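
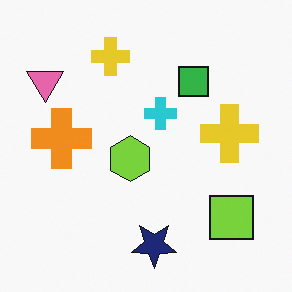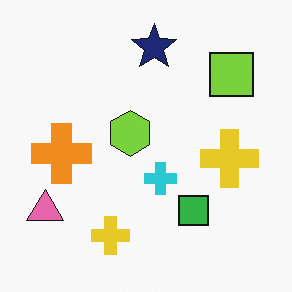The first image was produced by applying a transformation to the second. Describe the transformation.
The transformation is: flipped vertically (top ↔ bottom).

The navy star is in the top of the second image and the bottom of the first — shapes on opposite sides of the horizontal midline have swapped in a mirror flip.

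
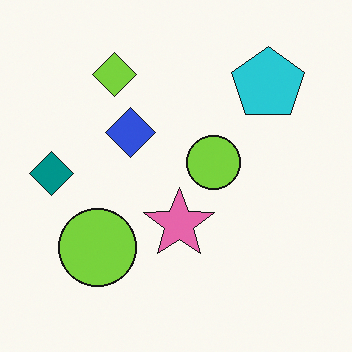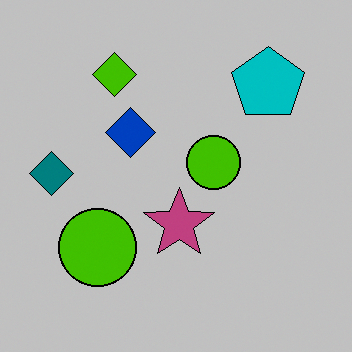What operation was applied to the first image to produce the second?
Heavily posterized to just a handful of flat colors.

Each flat color has snapped to a coarser quantized level — most visibly, the near-white background has dropped to a flat grey.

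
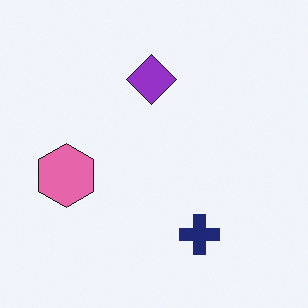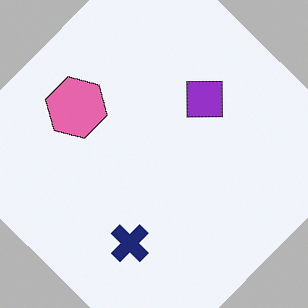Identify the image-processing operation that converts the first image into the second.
Rotated clockwise by a large amount — several tens of degrees.

Every shape is tilted by the same angle and the image corners show triangular fill wedges — a whole-image rotation by a non-right angle.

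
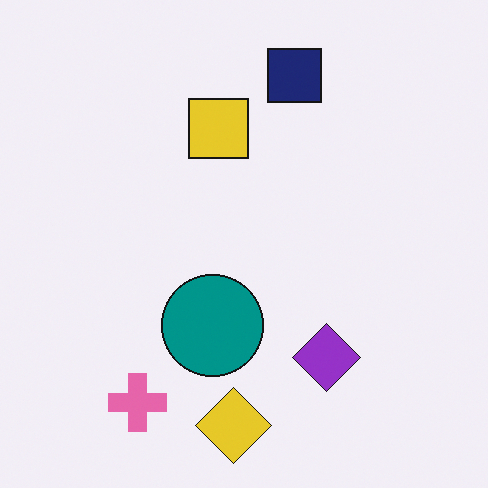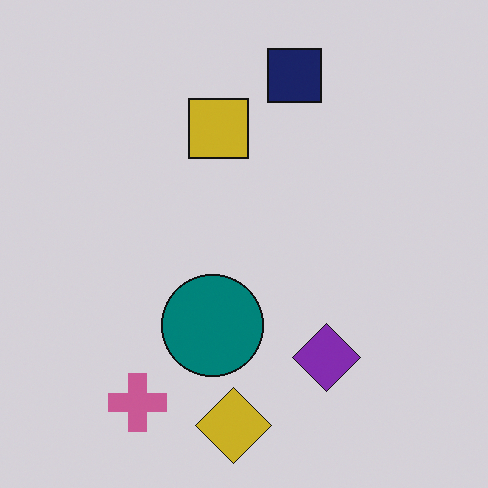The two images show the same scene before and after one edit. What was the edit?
Slightly darkened.

Every pixel — background and shapes alike — is uniformly darkened.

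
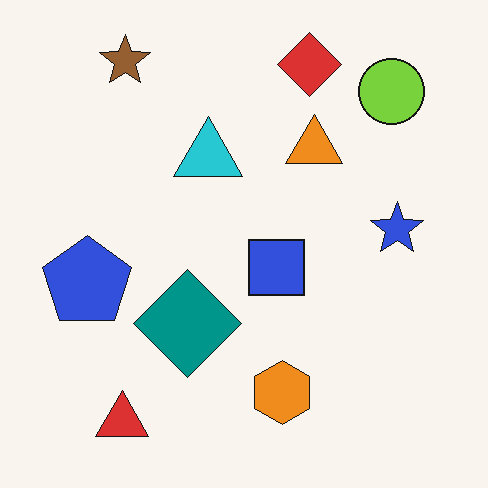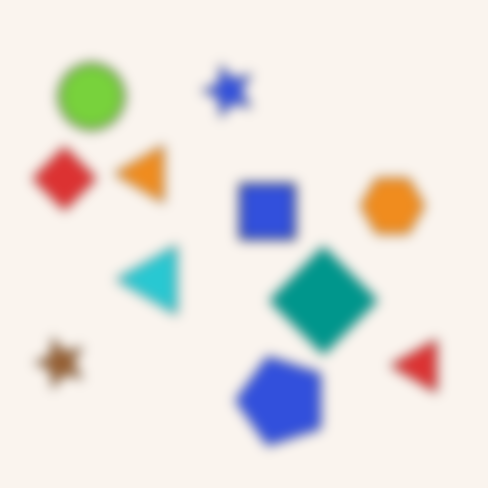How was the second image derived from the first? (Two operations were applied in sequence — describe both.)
The transformation is: strongly gaussian-blurred, then rotated 90° counter-clockwise.

Shape edges and outlines are uniformly softened across the whole image. The brown star sits in the top-left of the first image and the bottom-left of the second — consistent with a whole-image 90° counter-clockwise rotation.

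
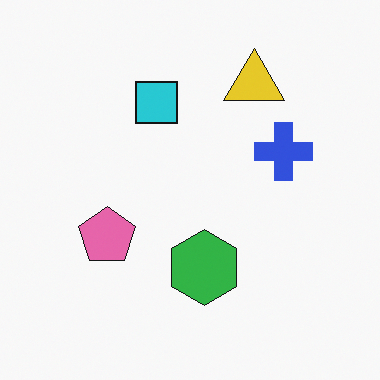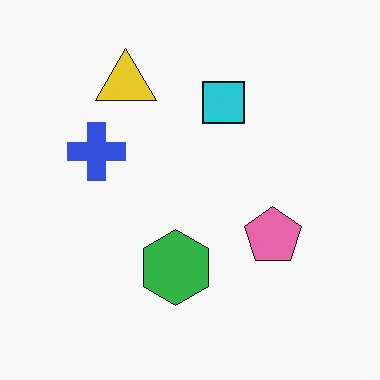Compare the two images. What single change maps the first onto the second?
This is the original image flipped horizontally (left ↔ right).

The blue cross is in the right of the first image and the left of the second — shapes on opposite sides of the vertical midline have swapped in a mirror flip.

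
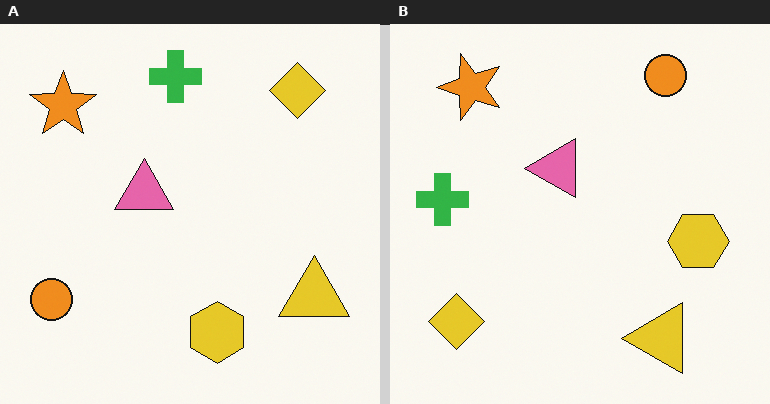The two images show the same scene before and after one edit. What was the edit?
The transformation is: transposed (reflected across the top-left ↔ bottom-right diagonal).

Shapes have swapped their row and column positions — what was in the top-right is now in the bottom-left — a diagonal reflection.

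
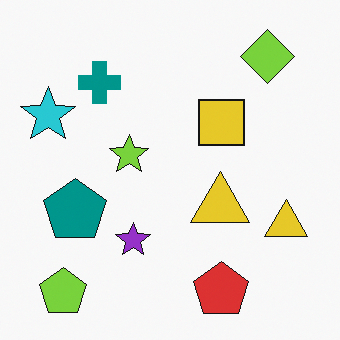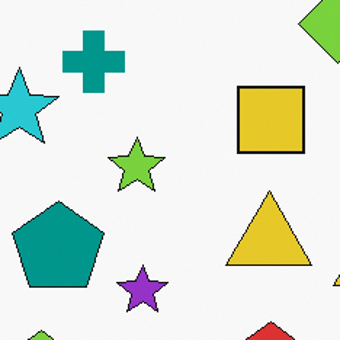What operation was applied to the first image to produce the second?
Cropped slightly and scaled back up.

The visible shapes are larger and the field of view is narrower; shapes near the original edges may be partly or wholly outside the frame — a crop-and-rescale.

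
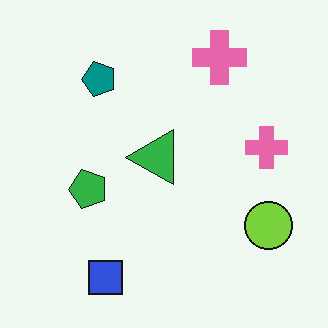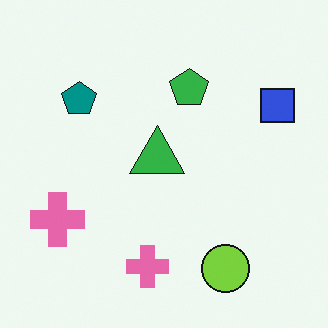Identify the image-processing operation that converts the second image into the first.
This is the original image transposed (reflected across the top-left ↔ bottom-right diagonal).

Shapes have swapped their row and column positions — what was in the top-right is now in the bottom-left — a diagonal reflection.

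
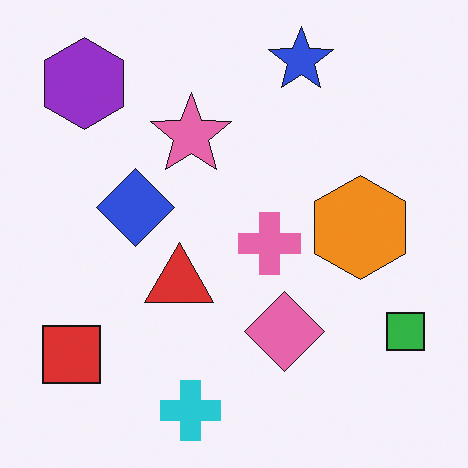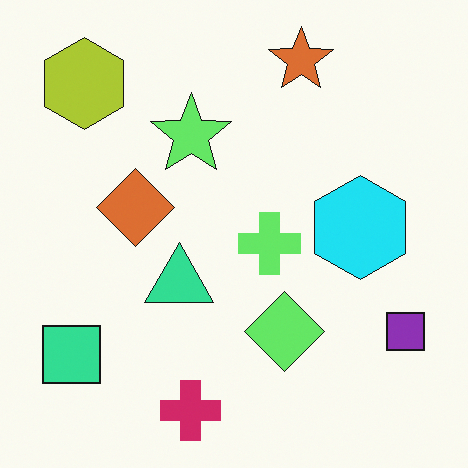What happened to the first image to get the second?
This is the original image hue-shifted by a moderate amount.

Every shape's color has rotated by the same amount around the hue wheel — a uniform hue shift.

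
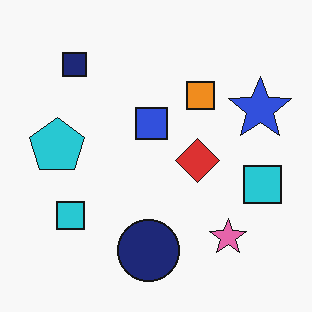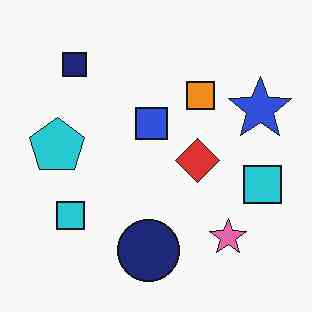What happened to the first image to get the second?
JPEG-compressed with visible artifacts.

Blocky 8×8 compression artifacts appear around shape edges and the flat background shows ringing — characteristic JPEG degradation.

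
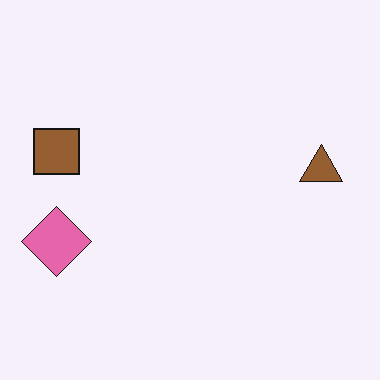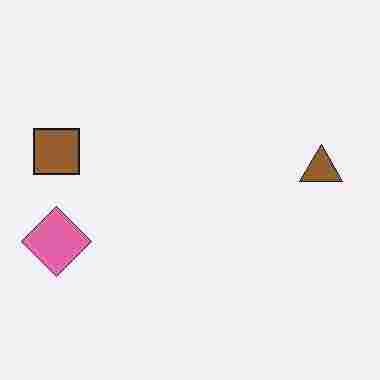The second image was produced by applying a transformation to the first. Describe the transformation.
Degraded with heavy JPEG compression.

Blocky 8×8 compression artifacts appear around shape edges and the flat background shows ringing — characteristic JPEG degradation.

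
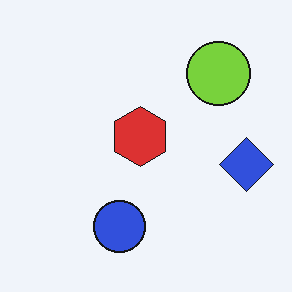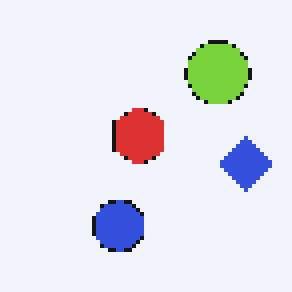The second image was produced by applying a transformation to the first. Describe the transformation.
This is the original image lightly pixelated (a mild mosaic effect).

Shapes are reduced to large square blocks; fine edges and outlines are lost — a downscale-then-upscale (mosaic) effect.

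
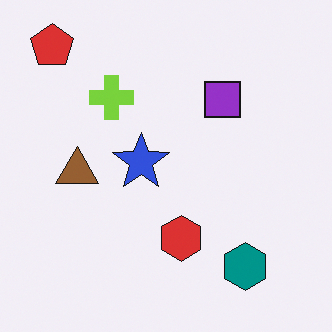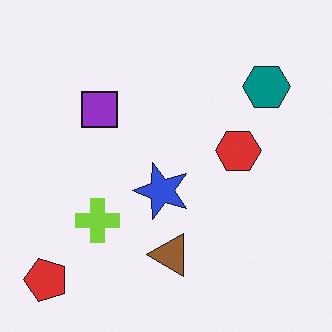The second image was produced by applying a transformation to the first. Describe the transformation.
The second image is the first rotated 90° counter-clockwise.

The red pentagon sits in the top-left of the first image and the bottom-left of the second — consistent with a whole-image 90° counter-clockwise rotation.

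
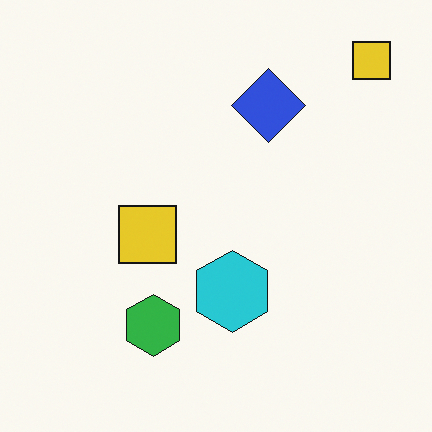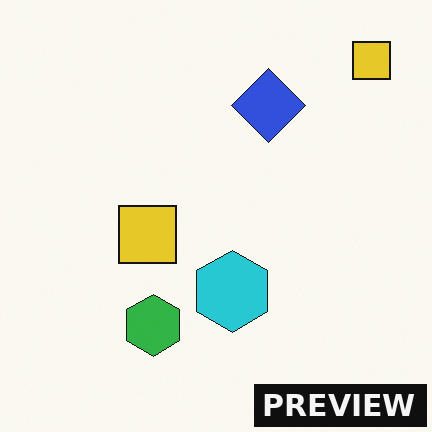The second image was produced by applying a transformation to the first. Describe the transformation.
This is the original image watermarked with the text "PREVIEW" in the lower-right corner.

A dark label reading "PREVIEW" appears in the lower-right corner.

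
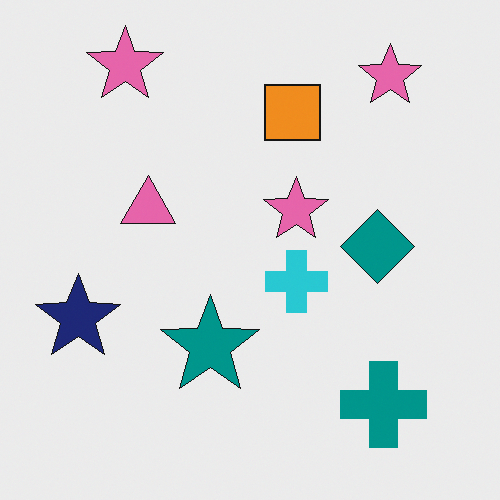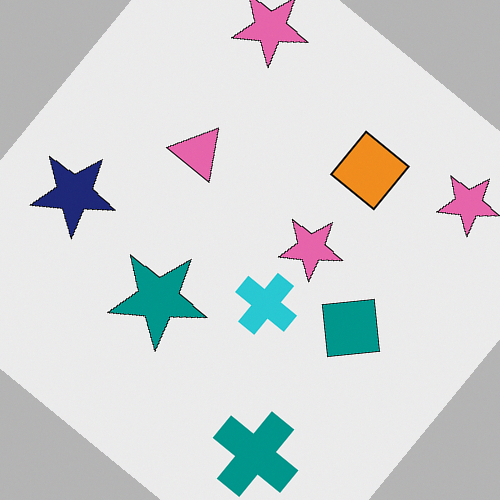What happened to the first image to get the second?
It was rotated clockwise by a large amount — several tens of degrees.

Every shape is tilted by the same angle and the image corners show triangular fill wedges — a whole-image rotation by a non-right angle.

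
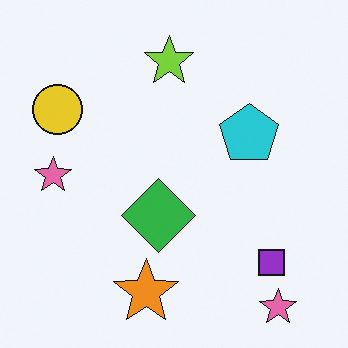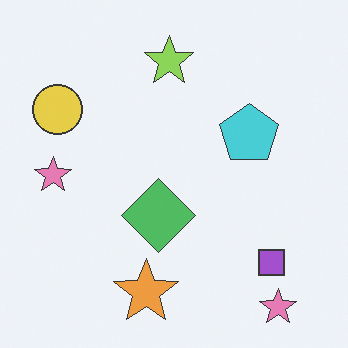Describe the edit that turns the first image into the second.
The image was given slightly reduced contrast.

Tones are pushed toward mid-grey across the whole image — a global contrast change.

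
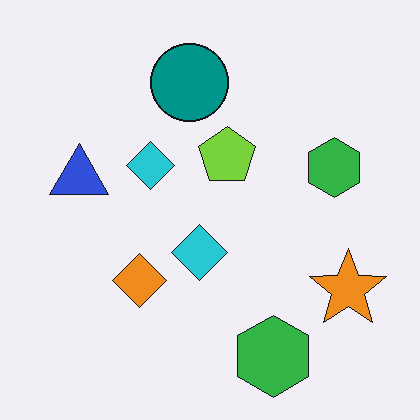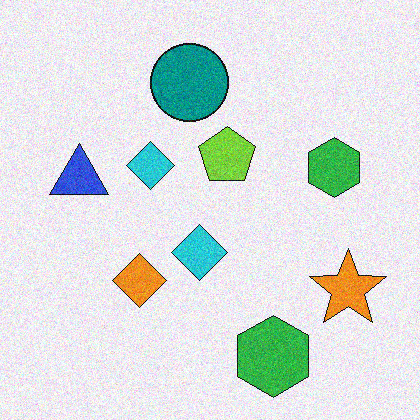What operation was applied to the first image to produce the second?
The second image is the first degraded with moderate additive noise.

Random speckle covers the whole image, including the flat background.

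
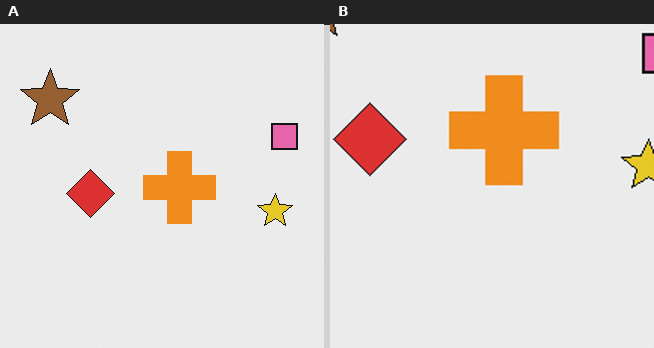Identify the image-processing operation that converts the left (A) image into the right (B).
Cropped slightly and scaled back up.

The visible shapes are larger and the field of view is narrower; shapes near the original edges may be partly or wholly outside the frame — a crop-and-rescale.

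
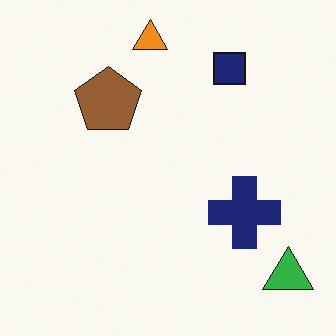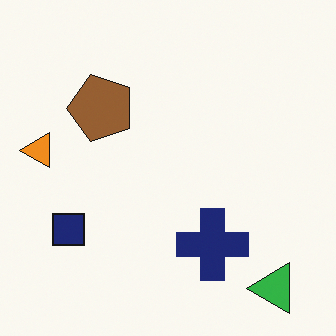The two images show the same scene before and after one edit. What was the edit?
This is the original image transposed (reflected across the top-left ↔ bottom-right diagonal).

Shapes have swapped their row and column positions — what was in the top-right is now in the bottom-left — a diagonal reflection.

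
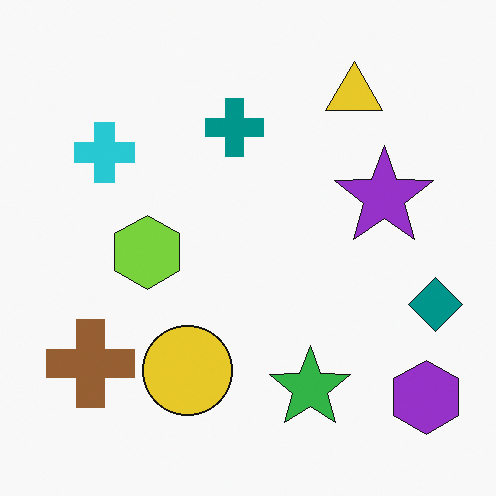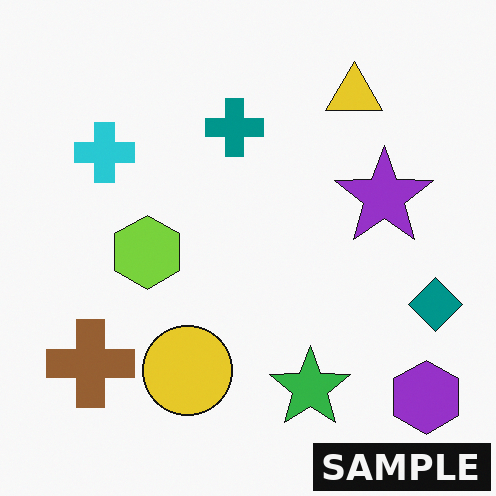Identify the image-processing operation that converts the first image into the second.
The transformation is: watermarked with the text "SAMPLE" in the lower-right corner.

A dark label reading "SAMPLE" appears in the lower-right corner.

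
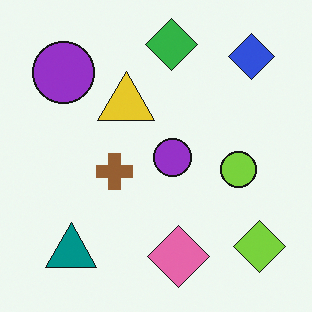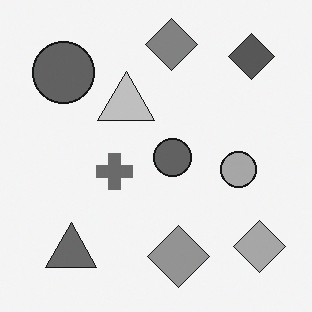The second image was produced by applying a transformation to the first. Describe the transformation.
The second image is the first converted to grayscale.

All color is removed — every shape is now a shade of grey.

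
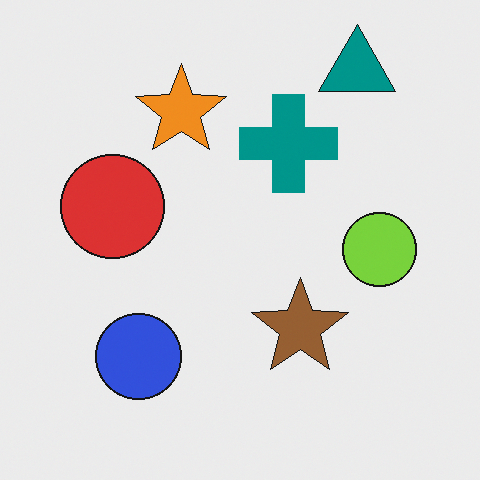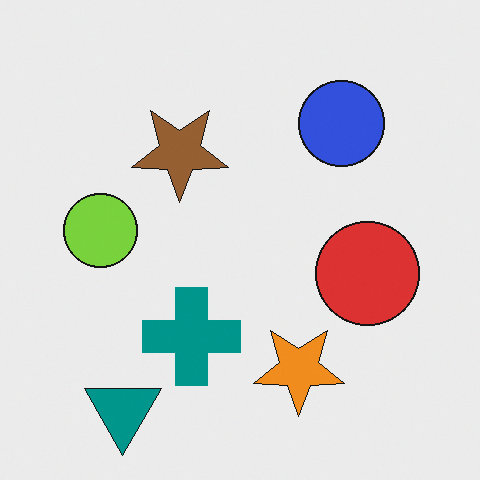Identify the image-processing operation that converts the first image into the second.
The second image is the first rotated 180°.

The teal triangle sits in the top-right of the first image and the bottom-left of the second — consistent with a whole-image 180° rotation.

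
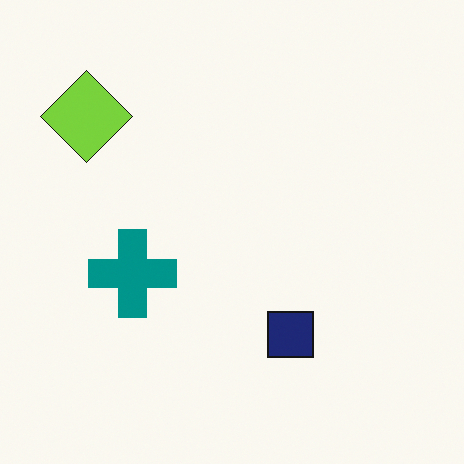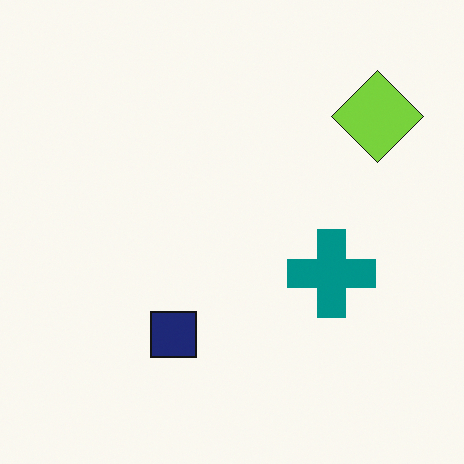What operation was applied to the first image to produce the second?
This is the original image flipped horizontally (left ↔ right).

The lime diamond is in the top-left of the first image and the top-right of the second — shapes on opposite sides of the vertical midline have swapped in a mirror flip.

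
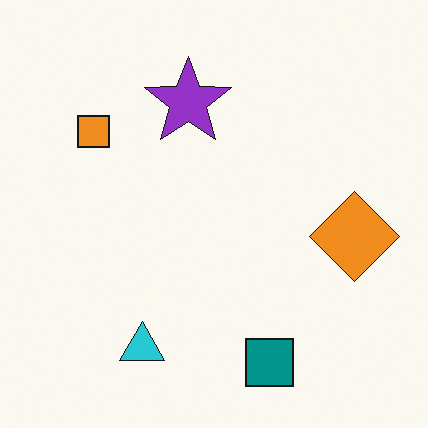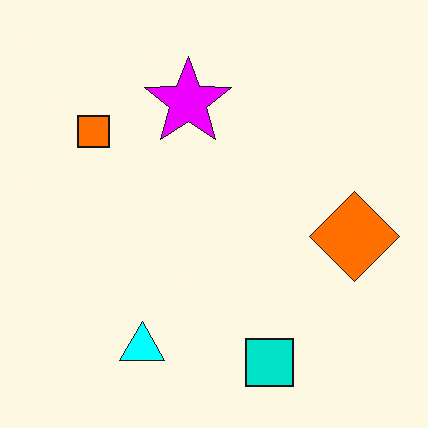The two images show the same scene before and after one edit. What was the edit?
The image was heavily oversaturated.

All colors are more vivid — a global saturation change.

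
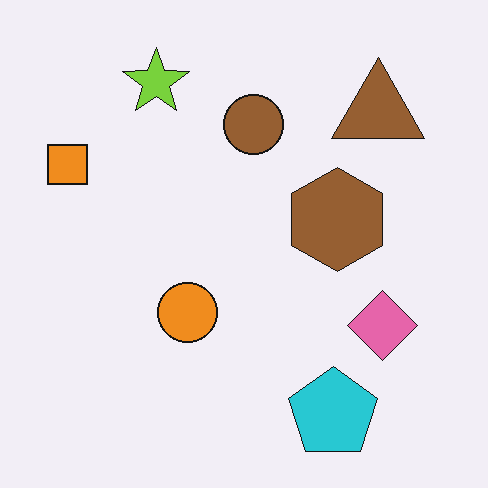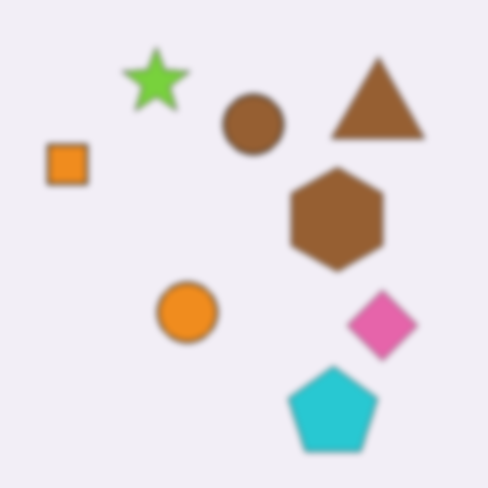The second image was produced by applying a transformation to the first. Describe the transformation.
It was noticeably gaussian-blurred.

Shape edges and outlines are uniformly softened across the whole image.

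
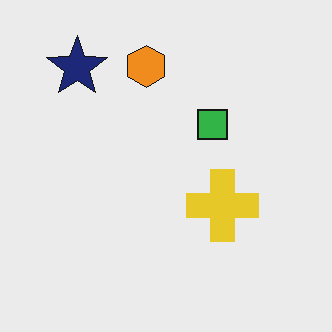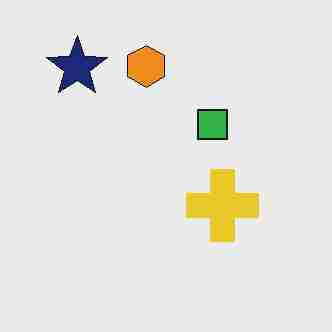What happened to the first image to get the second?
Heavily JPEG-compressed with obvious blocking artifacts.

Blocky 8×8 compression artifacts appear around shape edges and the flat background shows ringing — characteristic JPEG degradation.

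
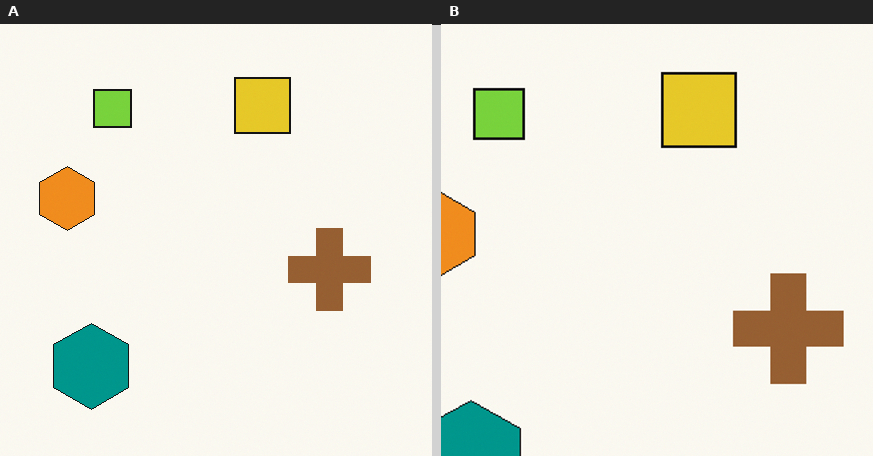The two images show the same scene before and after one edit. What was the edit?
This is the original image cropped to a modestly smaller region and rescaled.

The visible shapes are larger and the field of view is narrower; shapes near the original edges may be partly or wholly outside the frame — a crop-and-rescale.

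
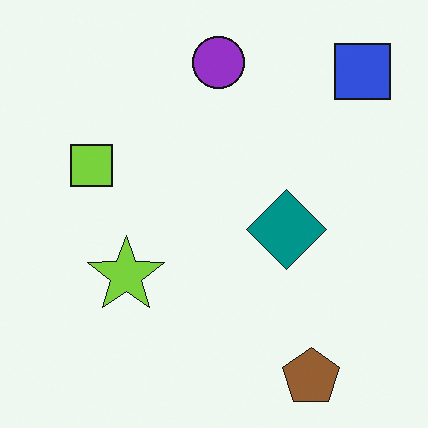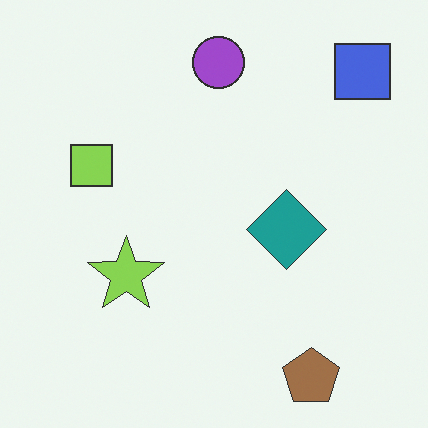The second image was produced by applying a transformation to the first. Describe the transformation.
Given slightly reduced contrast.

Tones are pushed toward mid-grey across the whole image — a global contrast change.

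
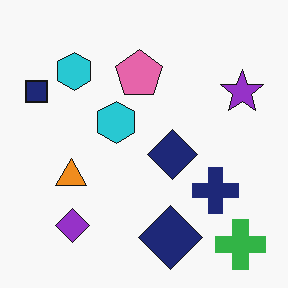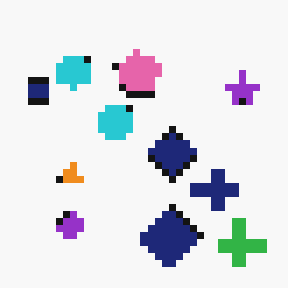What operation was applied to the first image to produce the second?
It was moderately pixelated.

Shapes are reduced to large square blocks; fine edges and outlines are lost — a downscale-then-upscale (mosaic) effect.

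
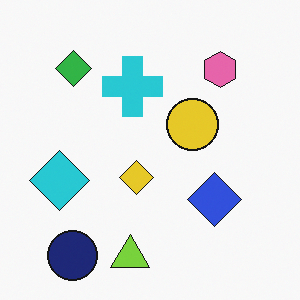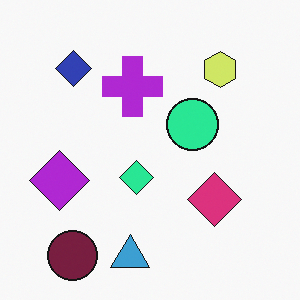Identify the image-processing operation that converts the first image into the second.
This is the original image hue-shifted noticeably.

Every shape's color has rotated by the same amount around the hue wheel — a uniform hue shift.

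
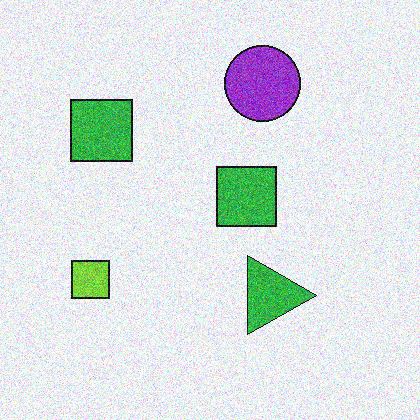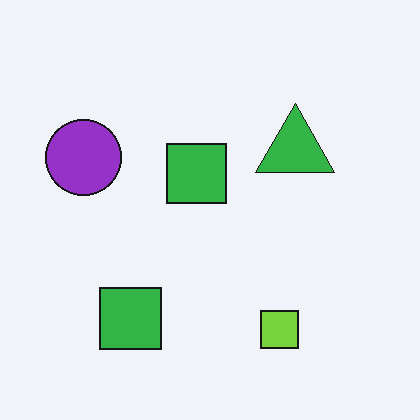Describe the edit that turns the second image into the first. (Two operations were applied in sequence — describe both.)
The first image is the second degraded with moderate additive noise, then rotated 90° clockwise.

Random speckle covers the whole image, including the flat background. The purple circle sits in the left of the second image and the top of the first — consistent with a whole-image 90° clockwise rotation.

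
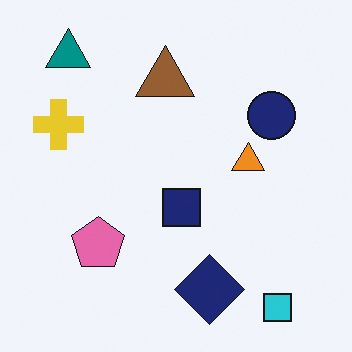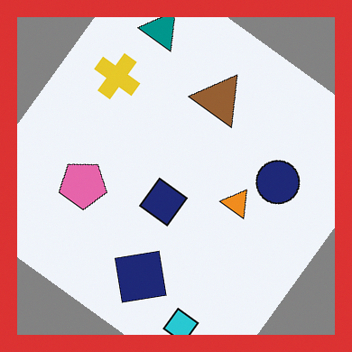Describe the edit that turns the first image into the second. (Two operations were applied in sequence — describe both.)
The transformation is: rotated clockwise by a large amount — several tens of degrees, then framed with a red border.

Every shape is tilted by the same angle and the image corners show triangular fill wedges — a whole-image rotation by a non-right angle. A solid red frame runs around the edge of the second image, with the content slightly shrunk inside it.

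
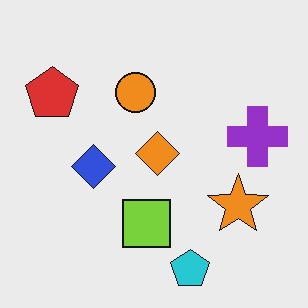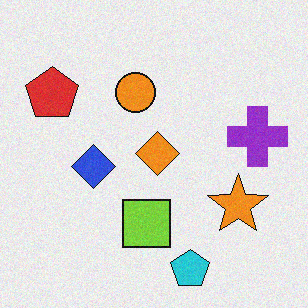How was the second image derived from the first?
It was degraded with subtle gaussian noise.

Random speckle covers the whole image, including the flat background.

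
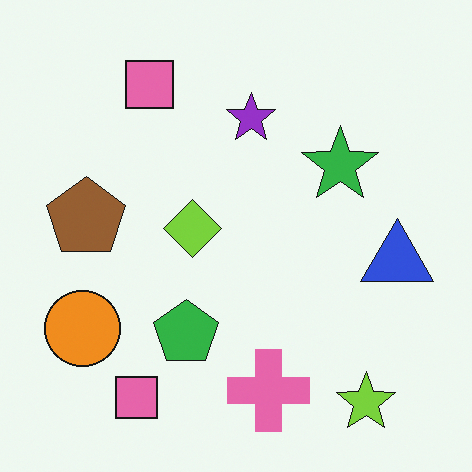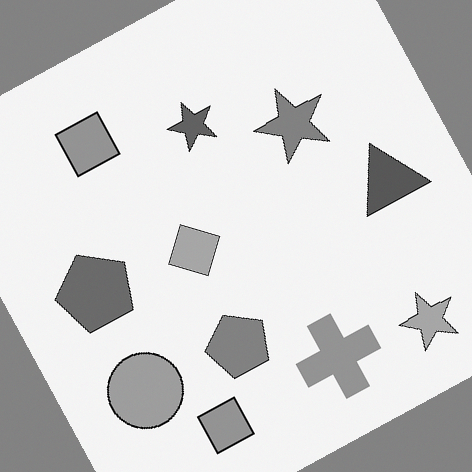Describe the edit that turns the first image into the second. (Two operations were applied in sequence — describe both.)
It was rotated counter-clockwise by a clearly visible amount, then converted to grayscale.

Every shape is tilted by the same angle and the image corners show triangular fill wedges — a whole-image rotation by a non-right angle. All color is removed — every shape is now a shade of grey.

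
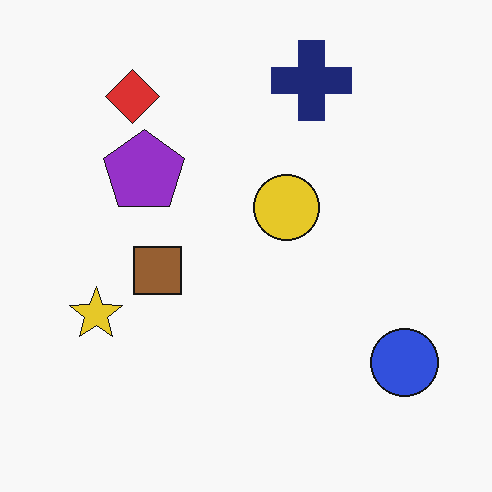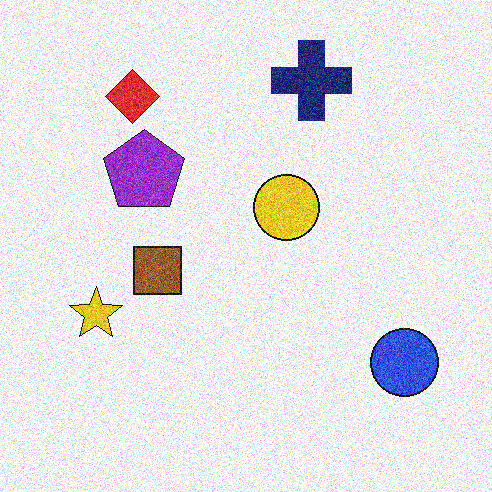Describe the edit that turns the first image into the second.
The image was degraded with a thick layer of grain.

Random speckle covers the whole image, including the flat background.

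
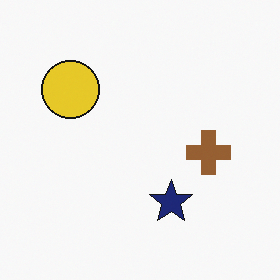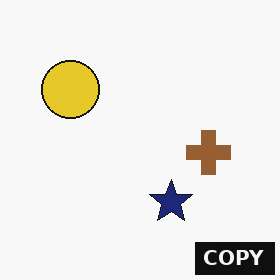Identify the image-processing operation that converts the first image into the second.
It was watermarked with the text "COPY" in the lower-right corner.

A dark label reading "COPY" appears in the lower-right corner.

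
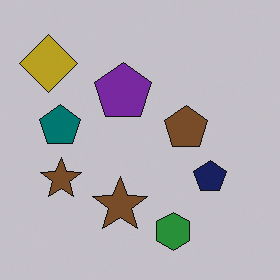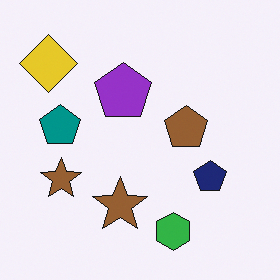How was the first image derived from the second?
It was slightly darkened.

Every pixel — background and shapes alike — is uniformly darkened.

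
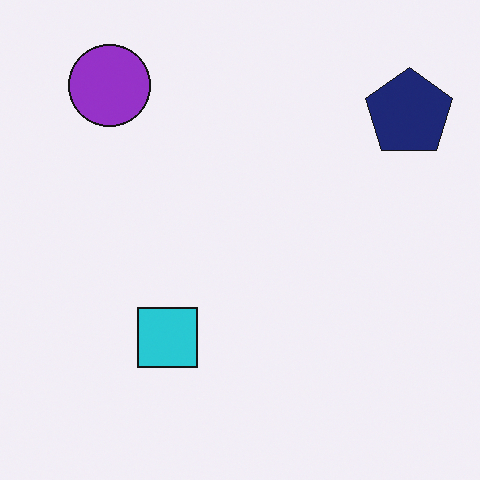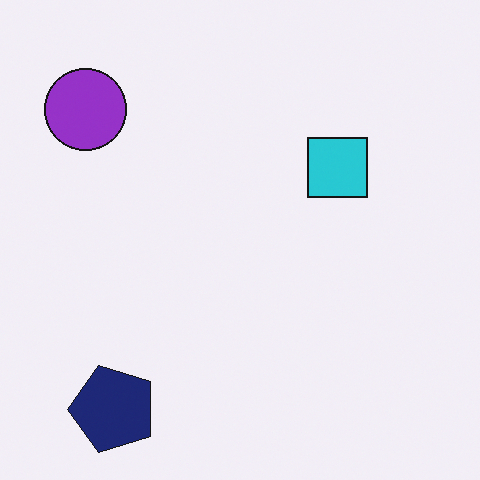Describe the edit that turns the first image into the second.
The second image is the first transposed (reflected across the top-left ↔ bottom-right diagonal).

Shapes have swapped their row and column positions — what was in the top-right is now in the bottom-left — a diagonal reflection.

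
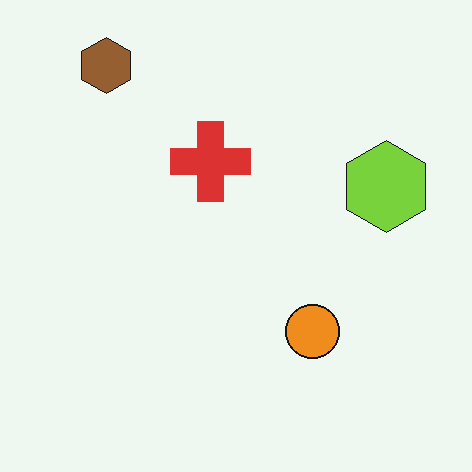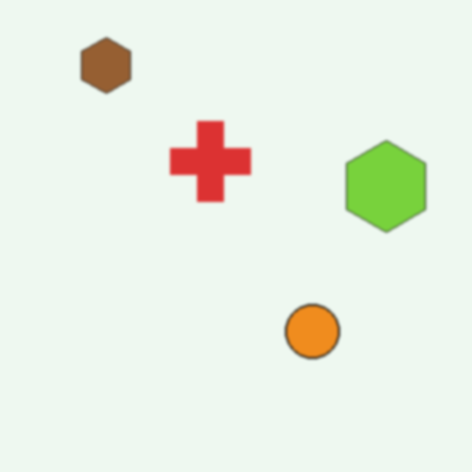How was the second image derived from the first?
Slightly softened.

Shape edges and outlines are uniformly softened across the whole image.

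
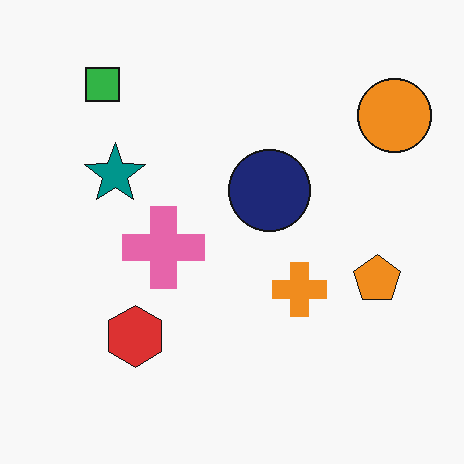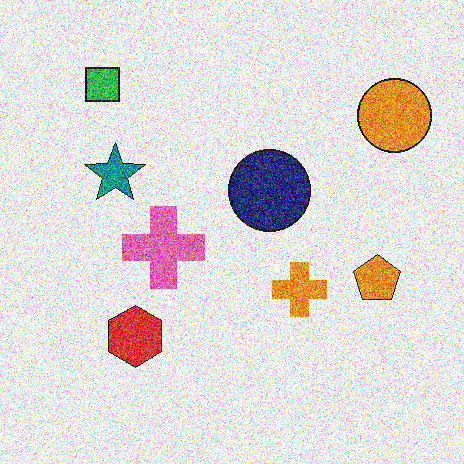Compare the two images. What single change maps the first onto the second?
Degraded with a thick layer of grain.

Random speckle covers the whole image, including the flat background.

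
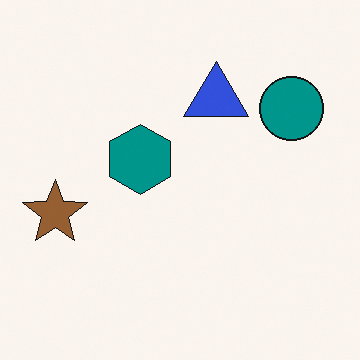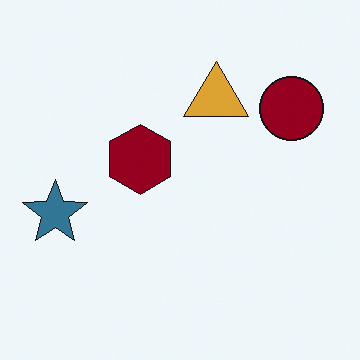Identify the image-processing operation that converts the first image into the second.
The image was hue-shifted by a large amount.

Every shape's color has rotated by the same amount around the hue wheel — a uniform hue shift.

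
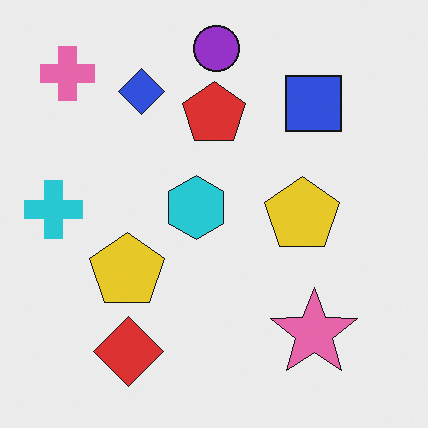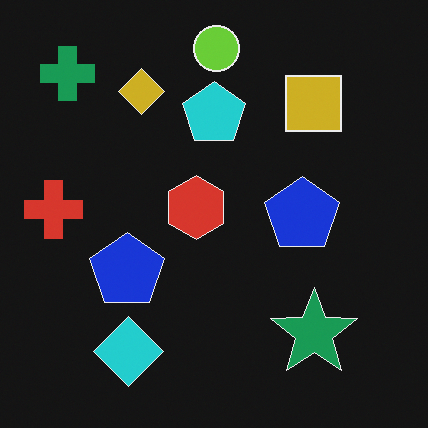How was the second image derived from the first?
It was color-inverted (negative).

The light background has become dark and every shape's color is its complement — a photographic negative.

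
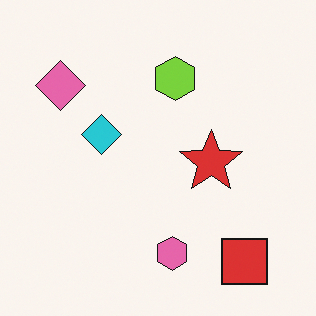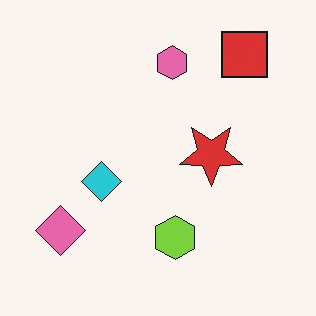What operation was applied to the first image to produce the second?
Flipped vertically (top ↔ bottom).

The red square is in the bottom-right of the first image and the top-right of the second — shapes on opposite sides of the horizontal midline have swapped in a mirror flip.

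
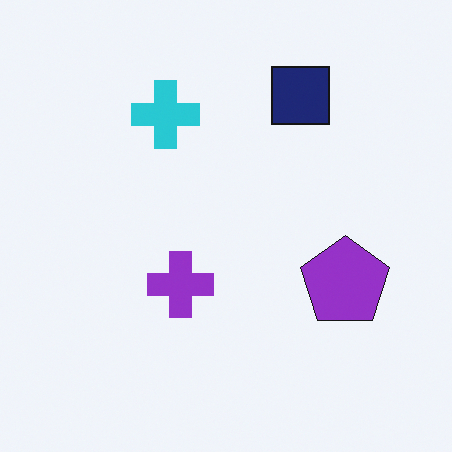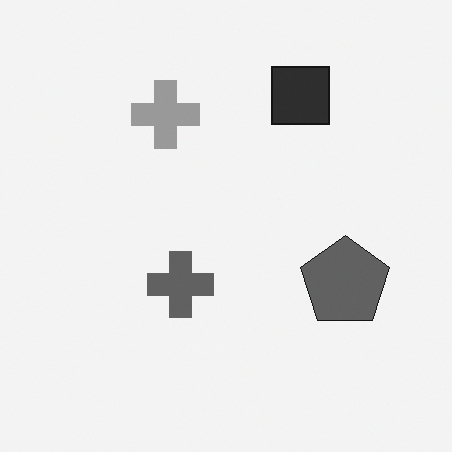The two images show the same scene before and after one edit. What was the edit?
Converted to grayscale.

All color is removed — every shape is now a shade of grey.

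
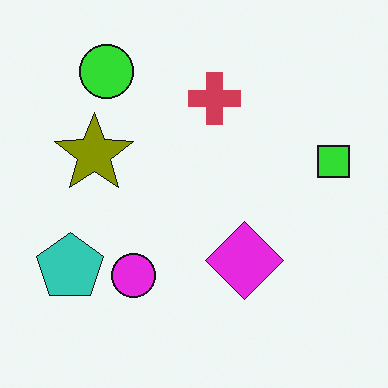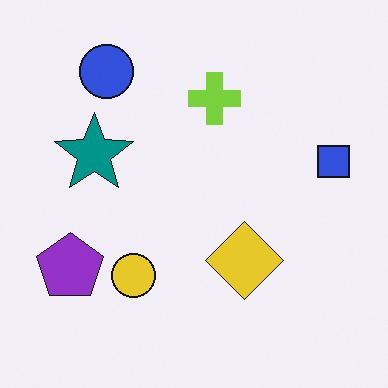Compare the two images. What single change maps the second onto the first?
Hue-shifted through roughly half the color wheel.

Every shape's color has rotated by the same amount around the hue wheel — a uniform hue shift.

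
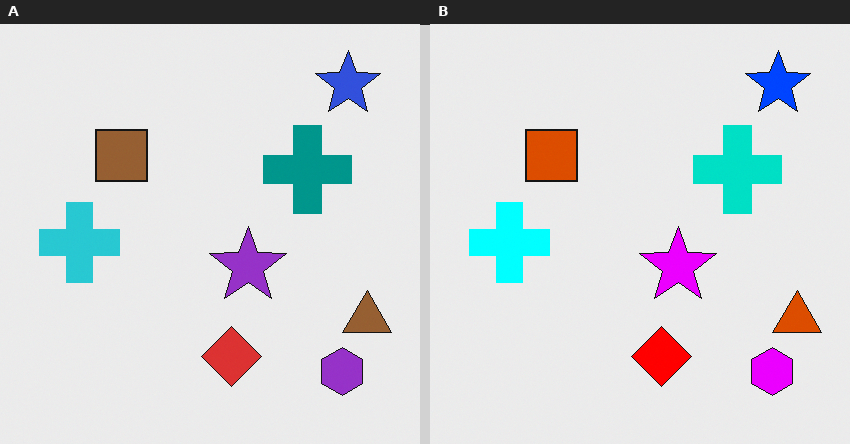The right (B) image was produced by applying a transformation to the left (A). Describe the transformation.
The transformation is: heavily oversaturated.

All colors are more vivid — a global saturation change.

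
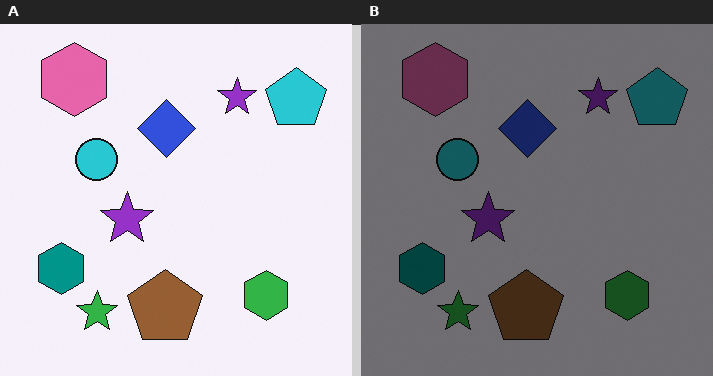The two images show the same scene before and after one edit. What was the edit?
This is the original image darkened a lot.

Every pixel — background and shapes alike — is uniformly darkened.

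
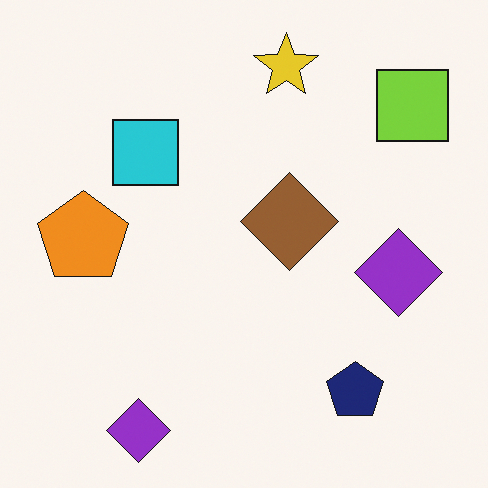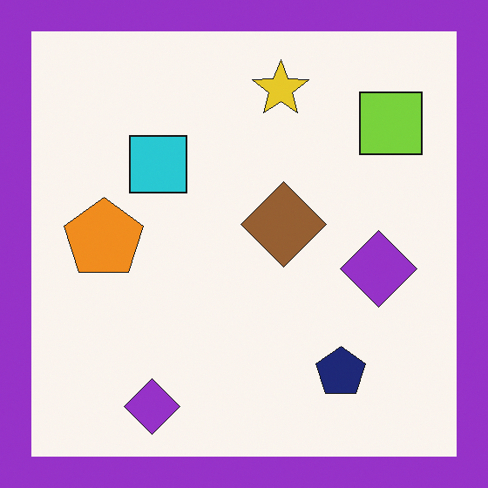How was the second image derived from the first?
It was framed with a purple border.

A solid purple frame runs around the edge of the second image, with the content slightly shrunk inside it.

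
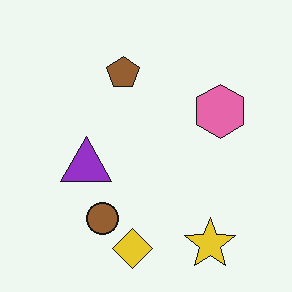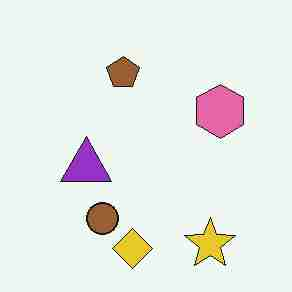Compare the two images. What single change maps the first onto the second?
It was degraded with heavy JPEG compression.

Blocky 8×8 compression artifacts appear around shape edges and the flat background shows ringing — characteristic JPEG degradation.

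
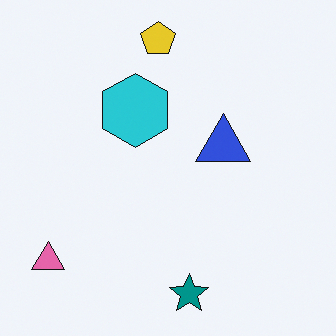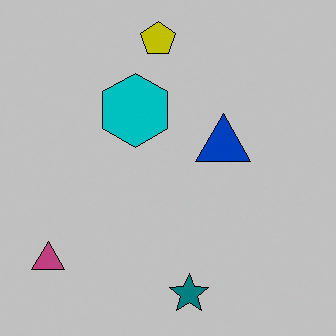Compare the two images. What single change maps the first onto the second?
The image was aggressively posterized.

Each flat color has snapped to a coarser quantized level — most visibly, the near-white background has dropped to a flat grey.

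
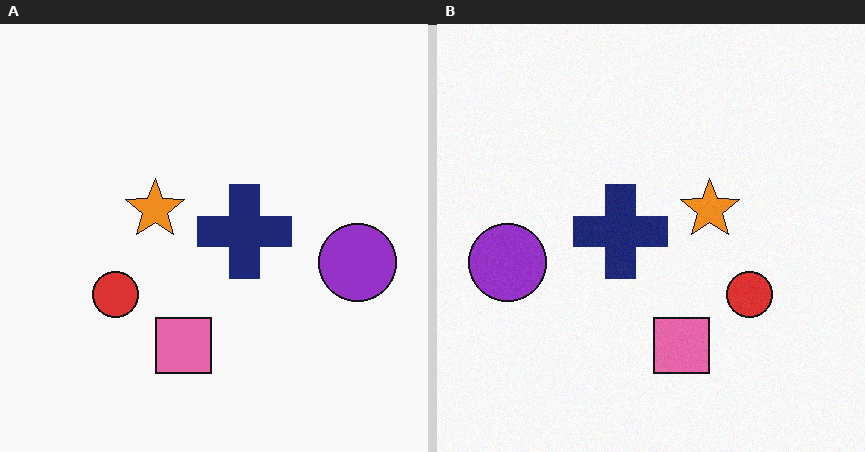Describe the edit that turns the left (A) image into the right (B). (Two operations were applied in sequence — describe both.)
The image was degraded with subtle gaussian noise, then flipped horizontally (left ↔ right).

Random speckle covers the whole image, including the flat background. The purple circle is in the right of the left (A) image and the left of the right (B) — shapes on opposite sides of the vertical midline have swapped in a mirror flip.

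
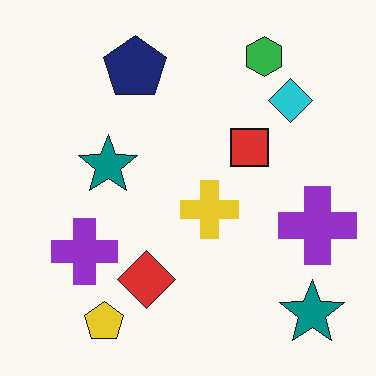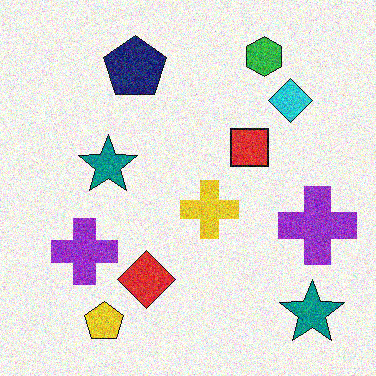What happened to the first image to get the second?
The image was degraded with moderate additive noise.

Random speckle covers the whole image, including the flat background.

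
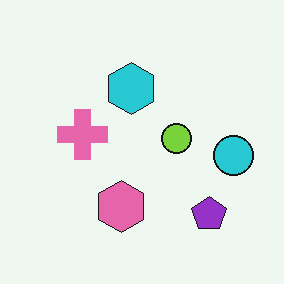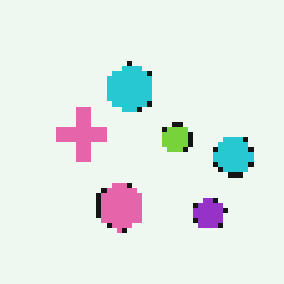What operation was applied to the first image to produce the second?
This is the original image lightly pixelated (a mild mosaic effect).

Shapes are reduced to large square blocks; fine edges and outlines are lost — a downscale-then-upscale (mosaic) effect.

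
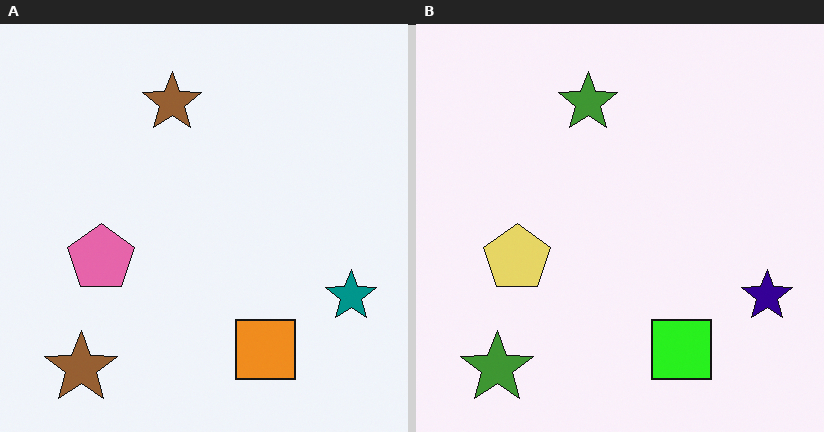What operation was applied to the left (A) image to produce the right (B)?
The image was hue-shifted noticeably.

Every shape's color has rotated by the same amount around the hue wheel — a uniform hue shift.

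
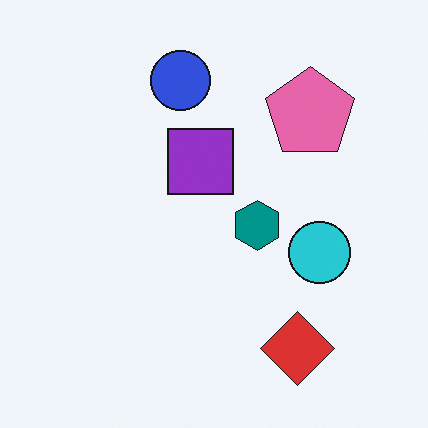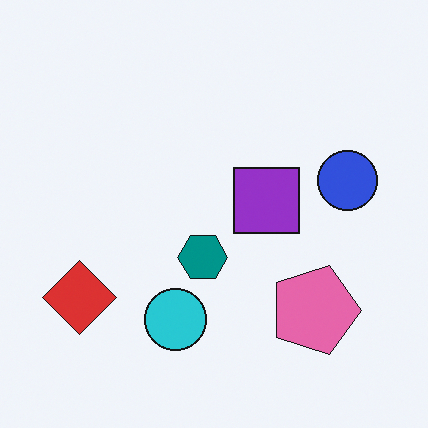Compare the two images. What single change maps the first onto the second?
Rotated 90° clockwise.

The red diamond sits in the bottom-right of the first image and the bottom-left of the second — consistent with a whole-image 90° clockwise rotation.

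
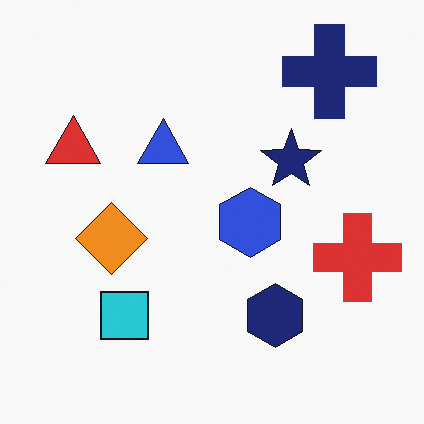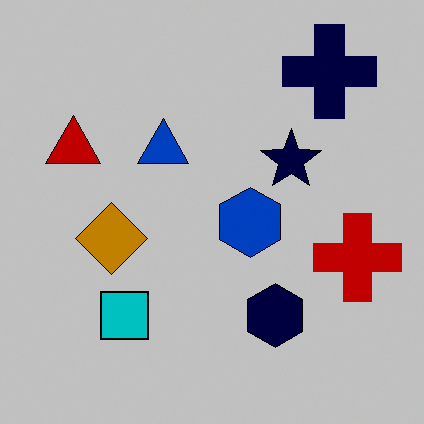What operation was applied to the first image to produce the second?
The transformation is: heavily posterized to just a handful of flat colors.

Each flat color has snapped to a coarser quantized level — most visibly, the near-white background has dropped to a flat grey.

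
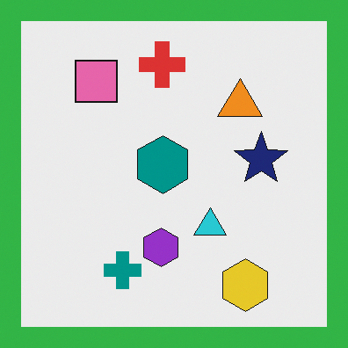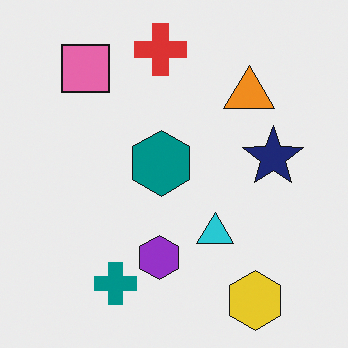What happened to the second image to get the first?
It was framed with a green border.

A solid green frame runs around the edge of the first image, with the content slightly shrunk inside it.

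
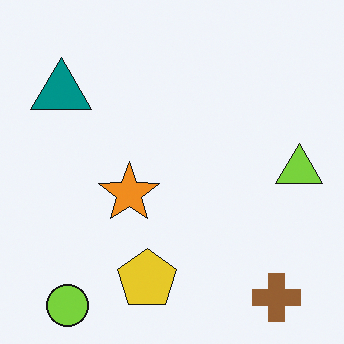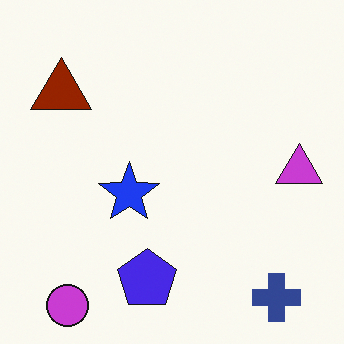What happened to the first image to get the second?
The image was hue-shifted by a large amount.

Every shape's color has rotated by the same amount around the hue wheel — a uniform hue shift.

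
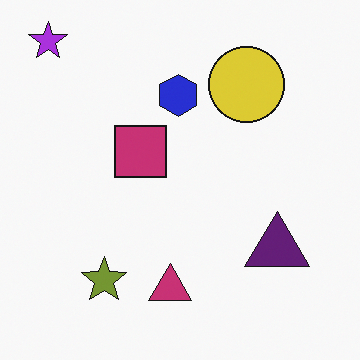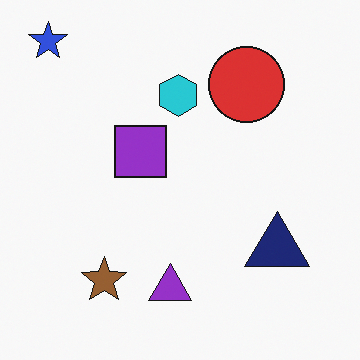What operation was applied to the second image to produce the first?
The transformation is: hue-shifted slightly.

Every shape's color has rotated by the same amount around the hue wheel — a uniform hue shift.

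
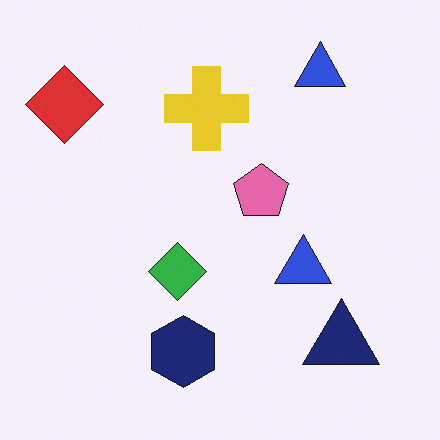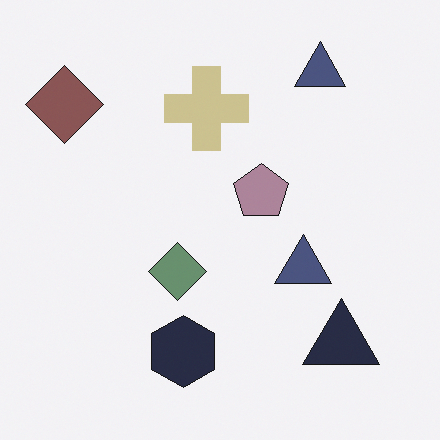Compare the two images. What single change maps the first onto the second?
The second image is the first heavily desaturated.

All colors are more muted and greyish — a global saturation change.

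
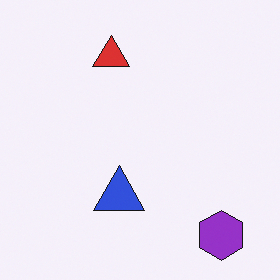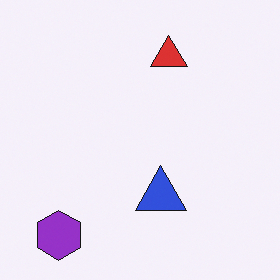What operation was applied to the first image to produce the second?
It was flipped horizontally (left ↔ right).

The purple hexagon is in the bottom-right of the first image and the bottom-left of the second — shapes on opposite sides of the vertical midline have swapped in a mirror flip.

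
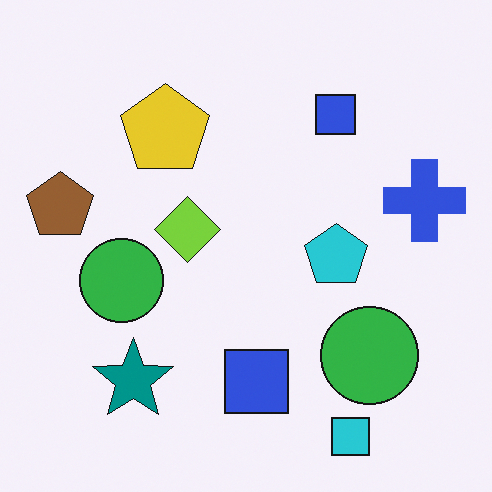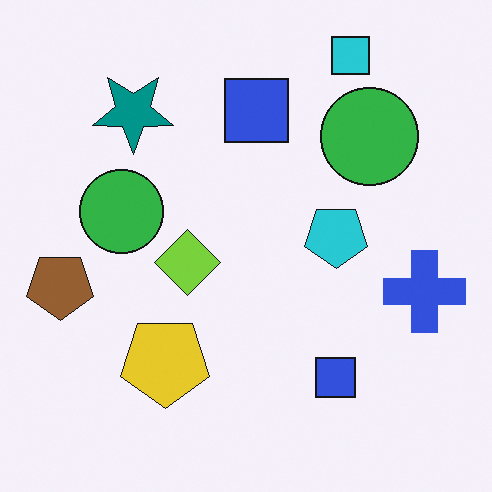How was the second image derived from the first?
Flipped vertically (top ↔ bottom).

The cyan square is in the bottom-right of the first image and the top-right of the second — shapes on opposite sides of the horizontal midline have swapped in a mirror flip.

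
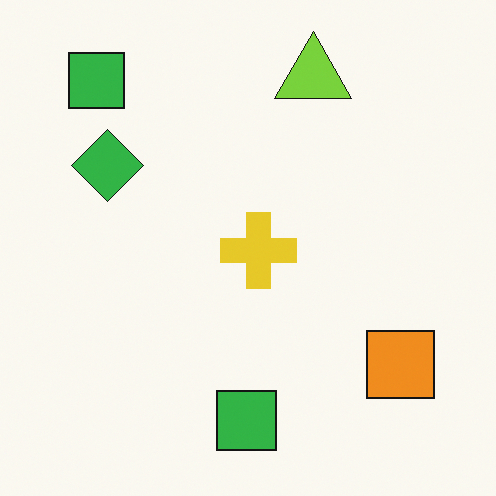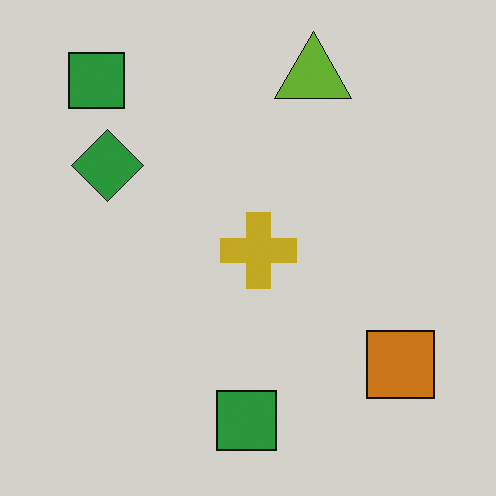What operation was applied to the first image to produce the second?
This is the original image darkened a little.

Every pixel — background and shapes alike — is uniformly darkened.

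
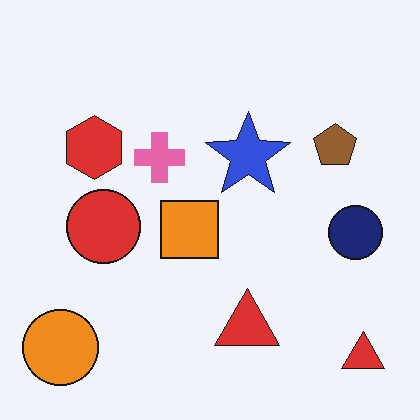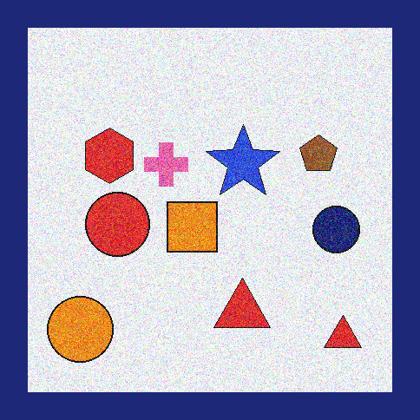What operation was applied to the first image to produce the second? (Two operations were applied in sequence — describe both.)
The transformation is: degraded with strong gaussian noise, then framed with a navy border.

Random speckle covers the whole image, including the flat background. A solid navy frame runs around the edge of the second image, with the content slightly shrunk inside it.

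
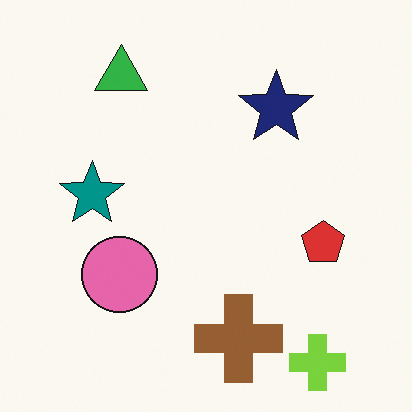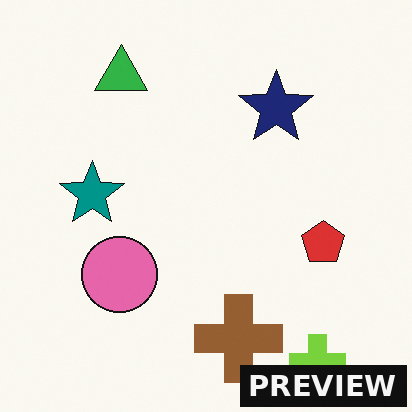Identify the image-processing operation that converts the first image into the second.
This is the original image watermarked with the text "PREVIEW" in the lower-right corner.

A dark label reading "PREVIEW" appears in the lower-right corner.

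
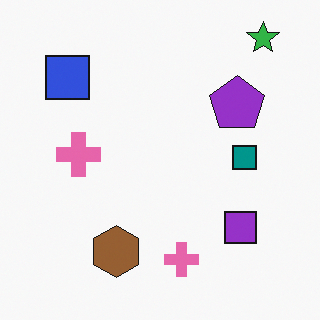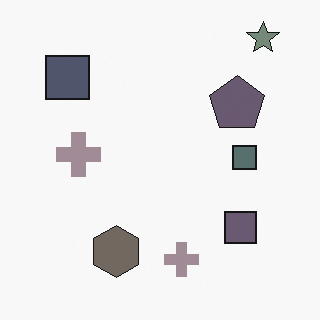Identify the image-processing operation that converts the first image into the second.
It was heavily desaturated.

All colors are more muted and greyish — a global saturation change.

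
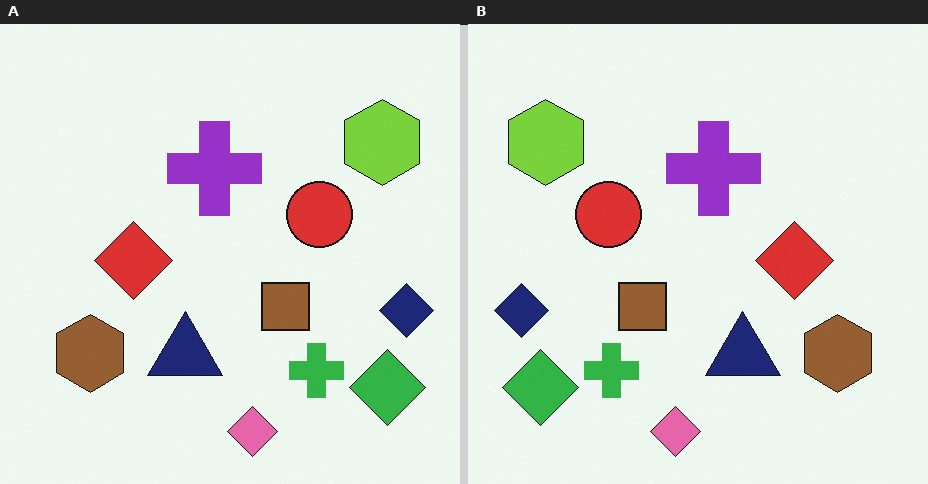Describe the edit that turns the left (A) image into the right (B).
The transformation is: flipped horizontally (left ↔ right).

The navy diamond is in the right of the left (A) image and the left of the right (B) — shapes on opposite sides of the vertical midline have swapped in a mirror flip.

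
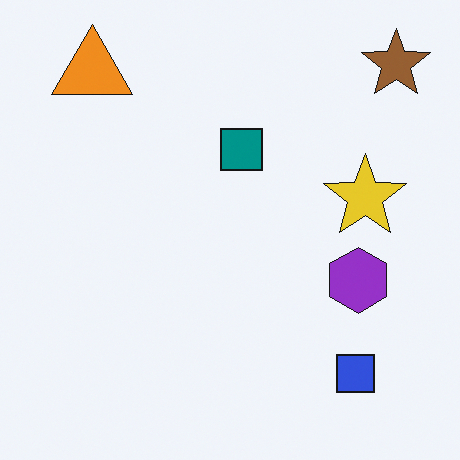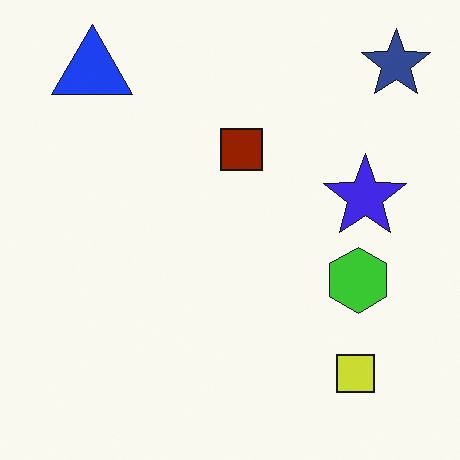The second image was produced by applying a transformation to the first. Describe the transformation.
This is the original image hue-shifted through roughly half the color wheel.

Every shape's color has rotated by the same amount around the hue wheel — a uniform hue shift.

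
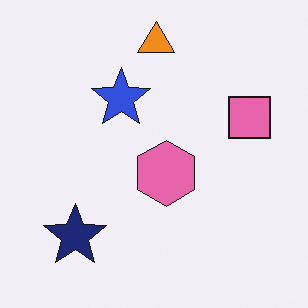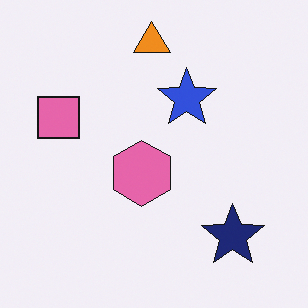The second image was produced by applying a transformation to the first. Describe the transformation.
The image was flipped horizontally (left ↔ right).

The pink square is in the right of the first image and the left of the second — shapes on opposite sides of the vertical midline have swapped in a mirror flip.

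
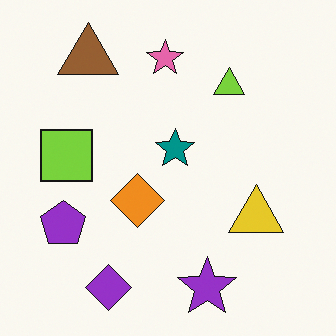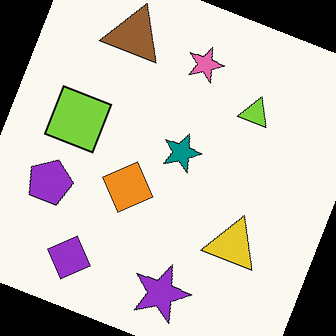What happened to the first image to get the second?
It was rotated clockwise by a clearly visible amount.

Every shape is tilted by the same angle and the image corners show triangular fill wedges — a whole-image rotation by a non-right angle.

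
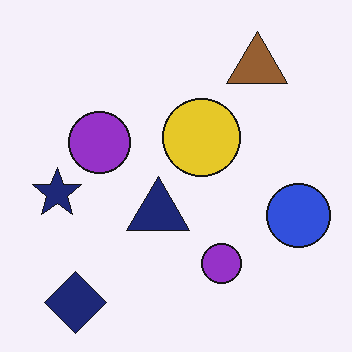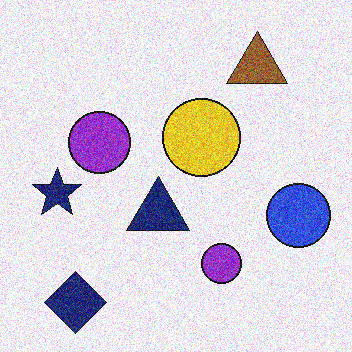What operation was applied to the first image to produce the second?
Degraded with a thick layer of grain.

Random speckle covers the whole image, including the flat background.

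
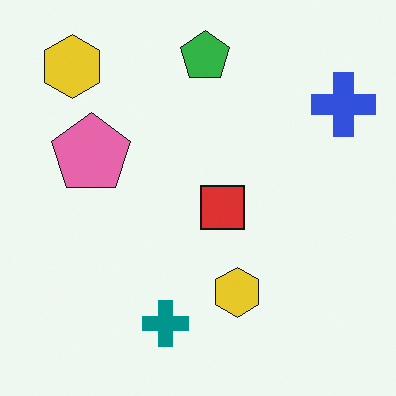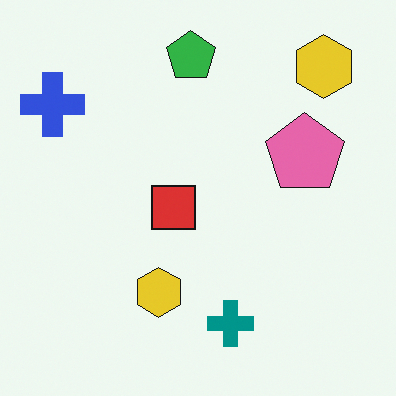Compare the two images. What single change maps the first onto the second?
It was flipped horizontally (left ↔ right).

The blue cross is in the top-right of the first image and the top-left of the second — shapes on opposite sides of the vertical midline have swapped in a mirror flip.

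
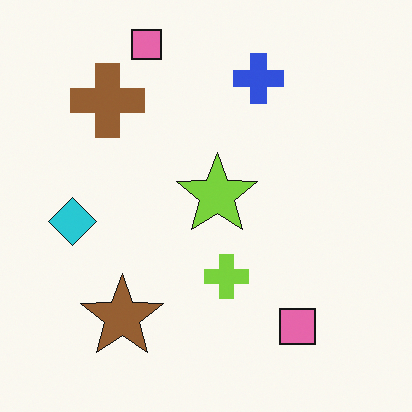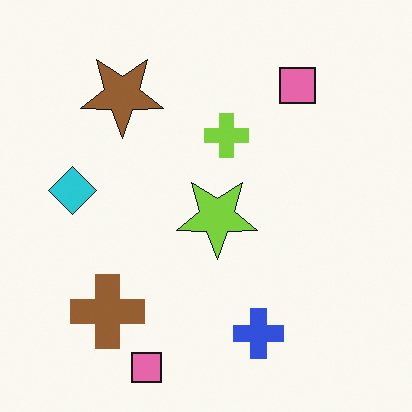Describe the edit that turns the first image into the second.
Flipped vertically (top ↔ bottom).

The blue cross is in the top of the first image and the bottom of the second — shapes on opposite sides of the horizontal midline have swapped in a mirror flip.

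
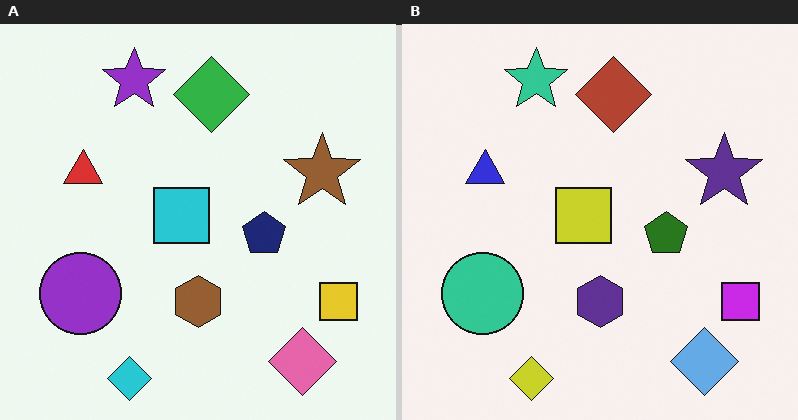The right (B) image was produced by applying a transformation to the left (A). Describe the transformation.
This is the original image hue-shifted by a large amount.

Every shape's color has rotated by the same amount around the hue wheel — a uniform hue shift.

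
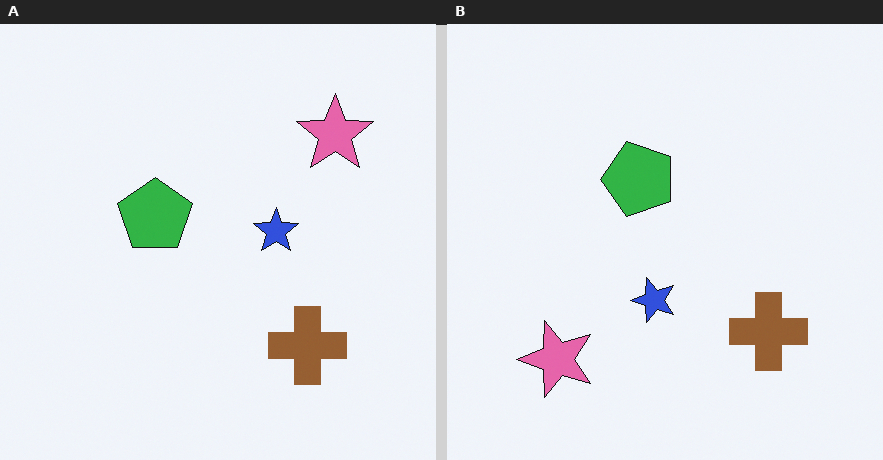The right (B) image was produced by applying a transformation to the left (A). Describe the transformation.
Transposed (reflected across the top-left ↔ bottom-right diagonal).

Shapes have swapped their row and column positions — what was in the top-right is now in the bottom-left — a diagonal reflection.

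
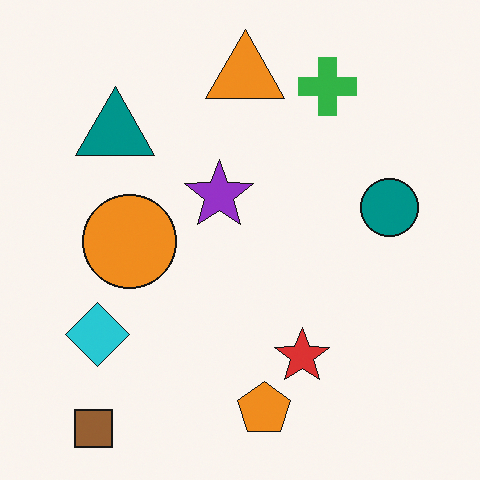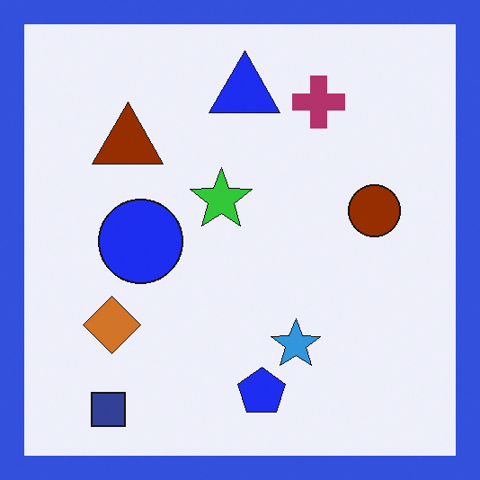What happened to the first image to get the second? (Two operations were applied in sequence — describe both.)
The image was hue-shifted by a large amount, then framed with a blue border.

Every shape's color has rotated by the same amount around the hue wheel — a uniform hue shift. A solid blue frame runs around the edge of the second image, with the content slightly shrunk inside it.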